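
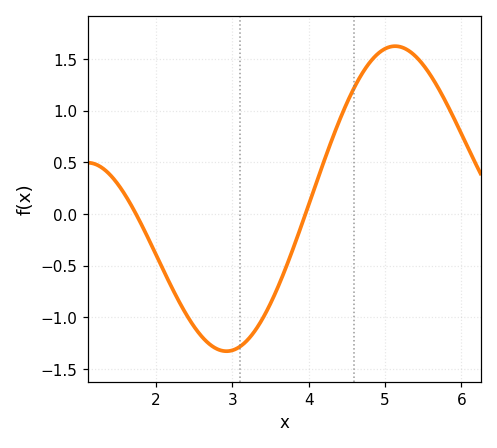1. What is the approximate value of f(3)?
-1.3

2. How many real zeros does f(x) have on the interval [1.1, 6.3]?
2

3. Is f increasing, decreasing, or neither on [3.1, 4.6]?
increasing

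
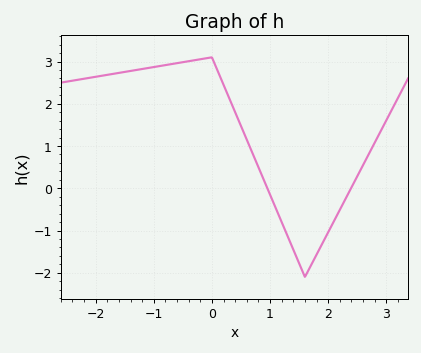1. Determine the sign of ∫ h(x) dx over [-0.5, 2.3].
positive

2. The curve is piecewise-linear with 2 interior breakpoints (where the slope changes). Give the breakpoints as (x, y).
(0, 3.1); (1.6, -2.1)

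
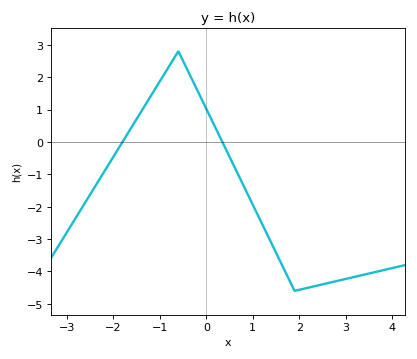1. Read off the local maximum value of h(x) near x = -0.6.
2.8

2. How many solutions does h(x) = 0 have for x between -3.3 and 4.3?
2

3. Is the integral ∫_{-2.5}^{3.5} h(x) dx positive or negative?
negative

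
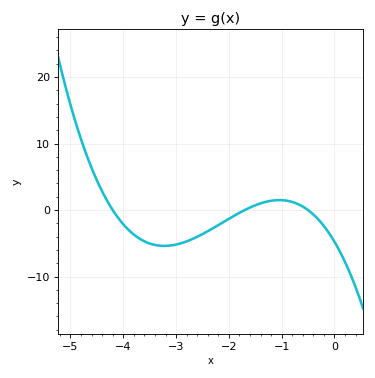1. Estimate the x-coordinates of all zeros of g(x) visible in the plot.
-4.2, -1.7, -0.5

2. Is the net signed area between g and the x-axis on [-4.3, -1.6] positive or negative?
negative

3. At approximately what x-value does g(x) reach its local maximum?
-1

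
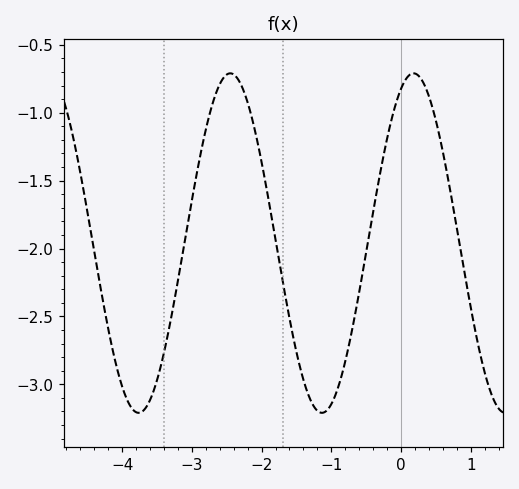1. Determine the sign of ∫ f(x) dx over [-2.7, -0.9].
negative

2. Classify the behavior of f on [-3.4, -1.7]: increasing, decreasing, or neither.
neither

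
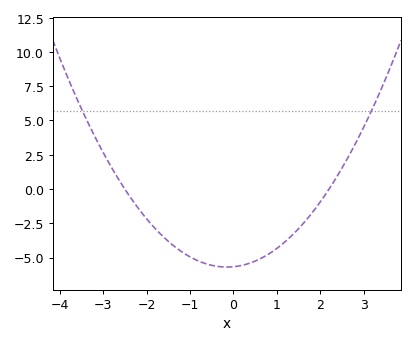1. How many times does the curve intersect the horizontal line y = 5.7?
2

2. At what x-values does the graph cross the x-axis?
-2.6, 2.2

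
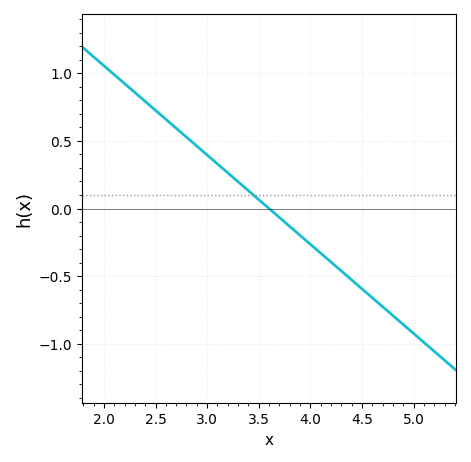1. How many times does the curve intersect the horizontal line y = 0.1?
1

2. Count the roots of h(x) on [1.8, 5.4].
1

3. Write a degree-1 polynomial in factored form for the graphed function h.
y = -0.66(x - 3.6)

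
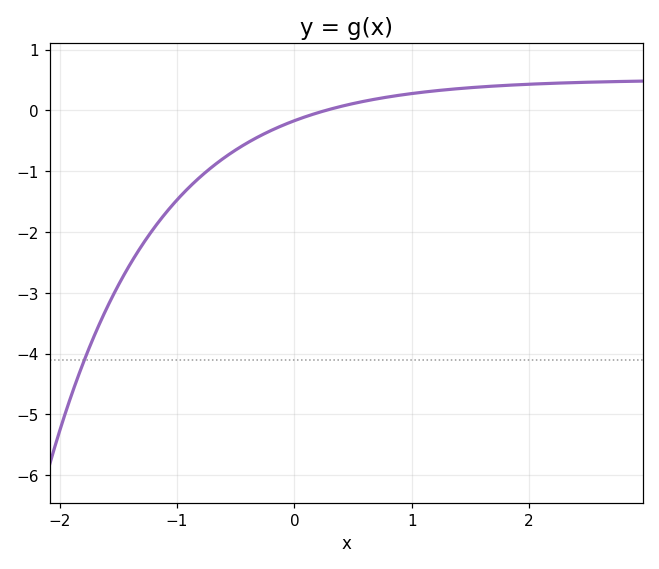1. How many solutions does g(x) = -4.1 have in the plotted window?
1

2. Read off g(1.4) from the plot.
0.4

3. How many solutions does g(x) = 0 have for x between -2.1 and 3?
1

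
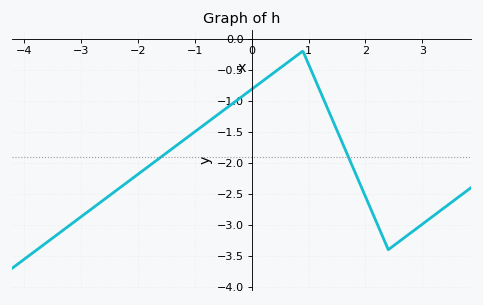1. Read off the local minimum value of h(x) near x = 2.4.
-3.4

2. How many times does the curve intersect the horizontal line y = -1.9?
2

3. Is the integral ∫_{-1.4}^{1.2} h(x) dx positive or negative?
negative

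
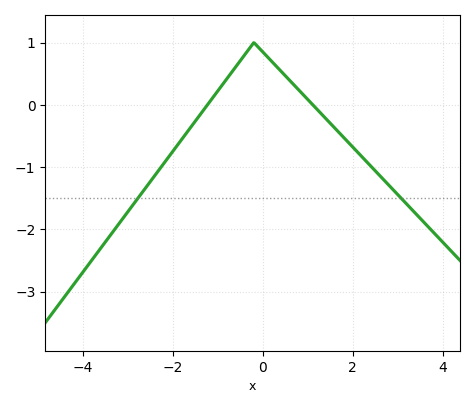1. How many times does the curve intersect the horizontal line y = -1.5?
2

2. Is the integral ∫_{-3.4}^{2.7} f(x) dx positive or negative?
negative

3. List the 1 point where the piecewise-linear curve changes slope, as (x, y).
(-0.2, 1)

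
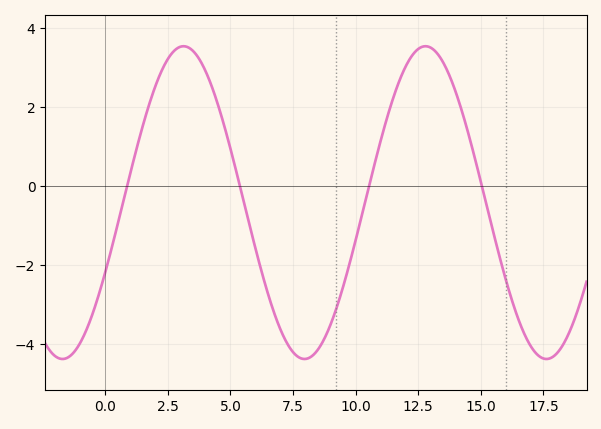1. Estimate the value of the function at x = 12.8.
3.54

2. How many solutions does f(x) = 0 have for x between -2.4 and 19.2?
4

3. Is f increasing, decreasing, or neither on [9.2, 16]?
neither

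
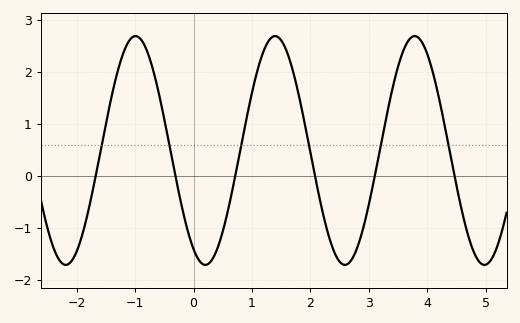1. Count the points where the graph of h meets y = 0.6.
6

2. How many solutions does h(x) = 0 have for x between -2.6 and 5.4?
6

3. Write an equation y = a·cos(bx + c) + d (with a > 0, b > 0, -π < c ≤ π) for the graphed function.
y = 2.2cos(2.6x + 2.6) + 0.49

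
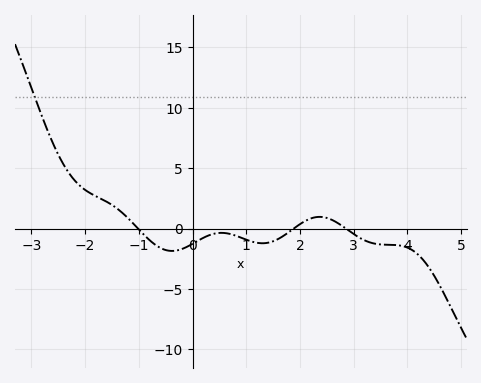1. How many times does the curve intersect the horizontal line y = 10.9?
1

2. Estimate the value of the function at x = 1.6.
-1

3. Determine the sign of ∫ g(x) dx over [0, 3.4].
negative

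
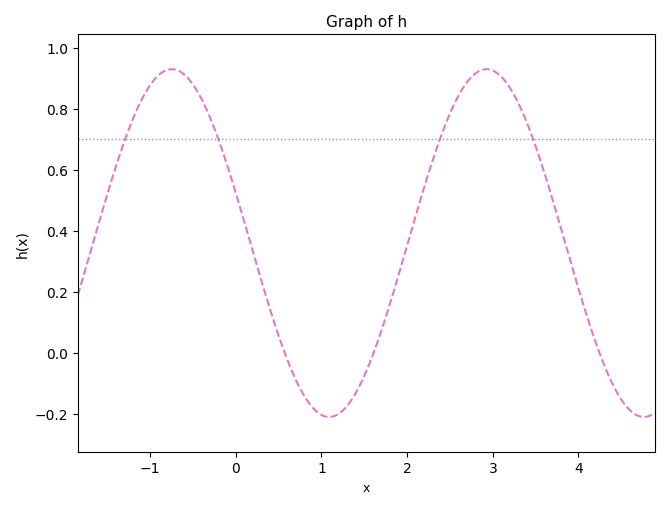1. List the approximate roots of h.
0.6, 1.6, 4.2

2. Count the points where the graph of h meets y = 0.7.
4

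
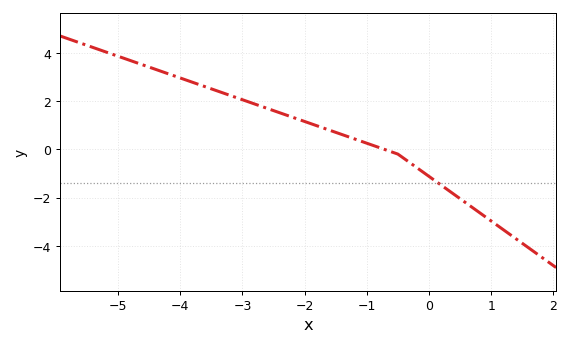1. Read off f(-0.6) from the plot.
-0.2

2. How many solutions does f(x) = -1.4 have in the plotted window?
1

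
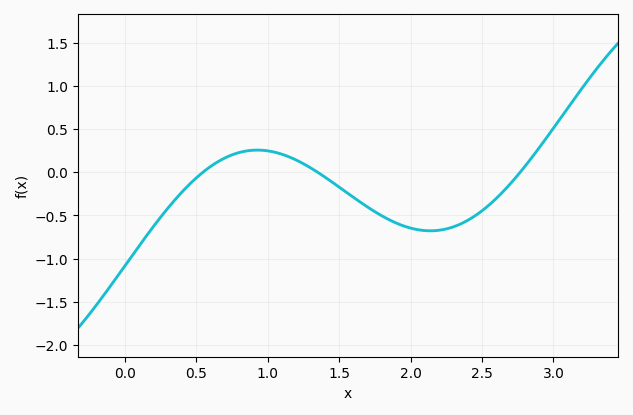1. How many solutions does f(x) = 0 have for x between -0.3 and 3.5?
3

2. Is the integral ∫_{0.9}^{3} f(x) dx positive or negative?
negative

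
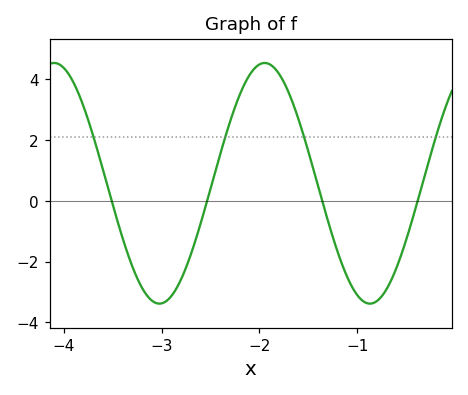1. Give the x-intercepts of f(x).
-3.5, -2.5, -1.4, -0.4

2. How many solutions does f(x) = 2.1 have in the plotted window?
4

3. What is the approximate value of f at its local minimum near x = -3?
-3.4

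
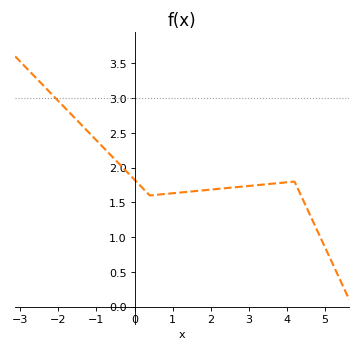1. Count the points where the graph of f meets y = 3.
1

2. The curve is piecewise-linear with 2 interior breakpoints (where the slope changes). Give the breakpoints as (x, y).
(0.4, 1.6); (4.2, 1.8)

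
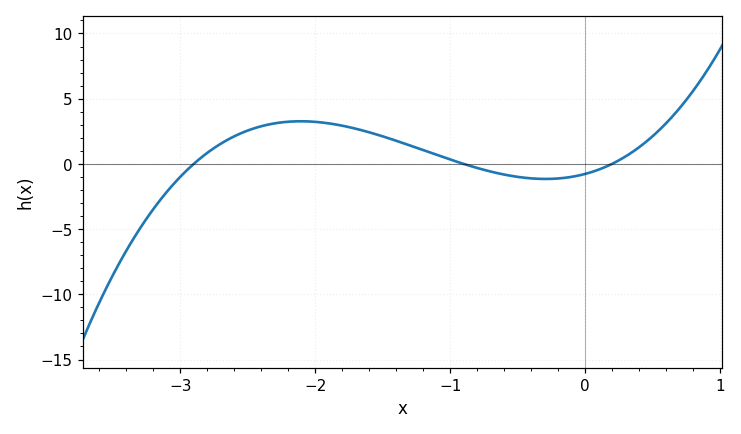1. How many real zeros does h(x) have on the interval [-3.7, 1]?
3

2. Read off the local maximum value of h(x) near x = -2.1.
3.5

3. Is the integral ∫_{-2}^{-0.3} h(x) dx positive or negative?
positive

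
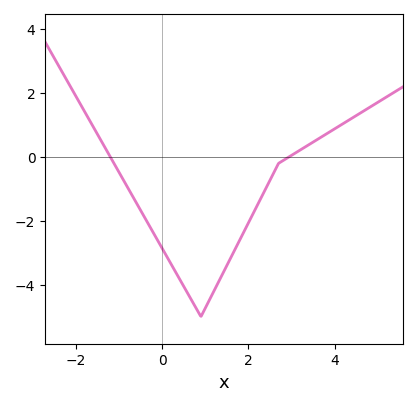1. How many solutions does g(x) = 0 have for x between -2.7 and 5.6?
2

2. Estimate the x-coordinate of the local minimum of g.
0.8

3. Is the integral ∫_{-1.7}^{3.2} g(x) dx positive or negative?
negative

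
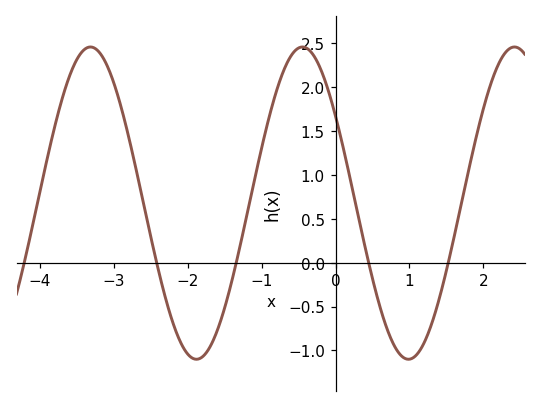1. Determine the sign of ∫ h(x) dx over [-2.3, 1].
positive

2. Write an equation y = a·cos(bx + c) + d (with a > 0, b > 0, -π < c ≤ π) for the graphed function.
y = 1.78cos(2.19x + 0.98) + 0.68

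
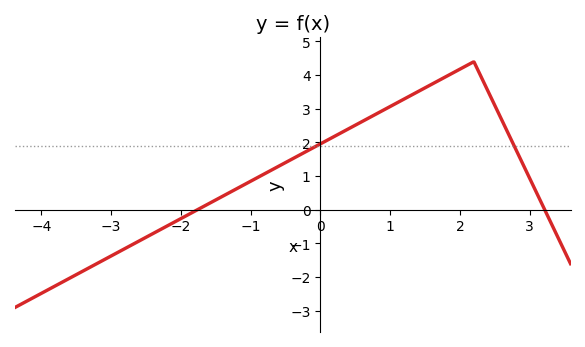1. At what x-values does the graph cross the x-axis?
-1.77, 3.22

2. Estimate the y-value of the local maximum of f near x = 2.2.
4.4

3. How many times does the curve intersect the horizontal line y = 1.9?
2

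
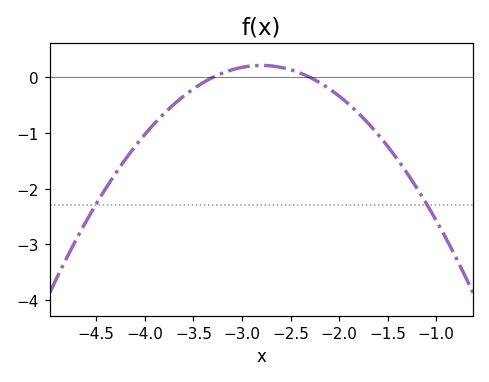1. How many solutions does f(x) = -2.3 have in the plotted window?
2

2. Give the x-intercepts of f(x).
-3.3, -2.3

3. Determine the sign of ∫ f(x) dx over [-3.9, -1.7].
negative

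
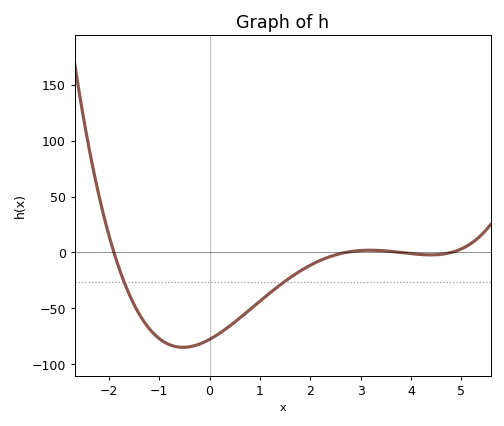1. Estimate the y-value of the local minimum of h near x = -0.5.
-84.8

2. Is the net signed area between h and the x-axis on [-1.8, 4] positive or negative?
negative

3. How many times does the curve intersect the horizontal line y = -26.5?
2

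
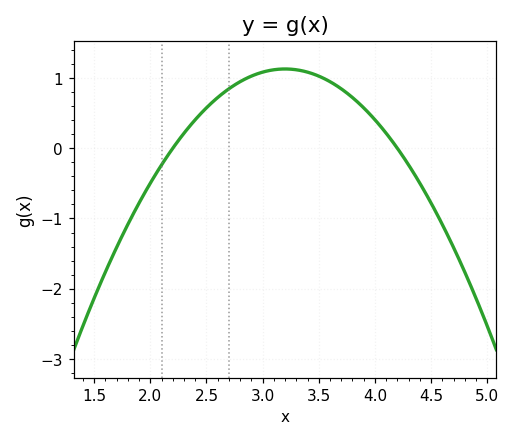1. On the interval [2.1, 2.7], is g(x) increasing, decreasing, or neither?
increasing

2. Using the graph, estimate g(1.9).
-0.78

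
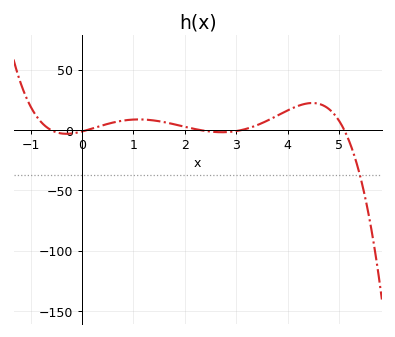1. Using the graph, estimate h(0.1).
0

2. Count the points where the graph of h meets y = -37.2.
1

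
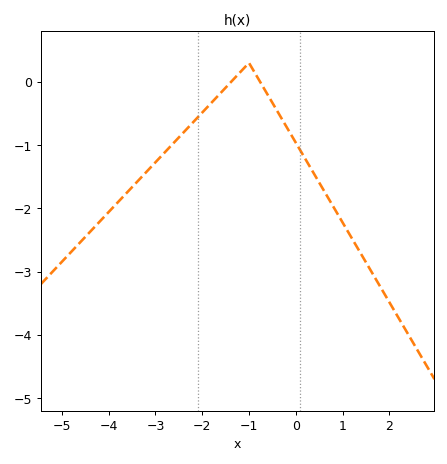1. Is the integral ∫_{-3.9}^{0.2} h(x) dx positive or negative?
negative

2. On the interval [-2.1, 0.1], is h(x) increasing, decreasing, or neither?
neither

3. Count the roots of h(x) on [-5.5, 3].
2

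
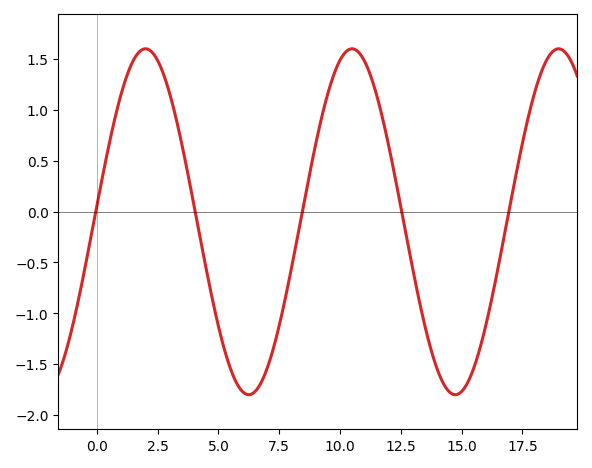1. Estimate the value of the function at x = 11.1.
1.43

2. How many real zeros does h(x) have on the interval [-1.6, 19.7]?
5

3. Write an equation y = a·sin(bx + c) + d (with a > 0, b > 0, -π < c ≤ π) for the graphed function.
y = 1.7sin(0.74x + 0.09) - 0.1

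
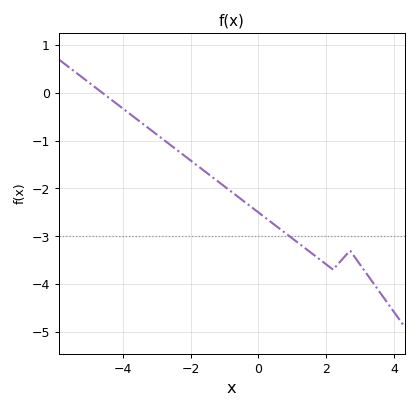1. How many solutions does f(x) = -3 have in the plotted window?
1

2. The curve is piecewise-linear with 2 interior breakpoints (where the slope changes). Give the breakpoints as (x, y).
(2.2, -3.7); (2.7, -3.3)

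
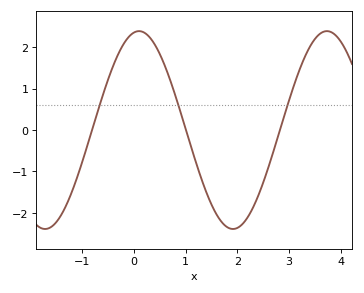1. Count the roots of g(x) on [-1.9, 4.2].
3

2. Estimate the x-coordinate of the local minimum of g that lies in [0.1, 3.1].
1.91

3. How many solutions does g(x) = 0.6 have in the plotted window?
3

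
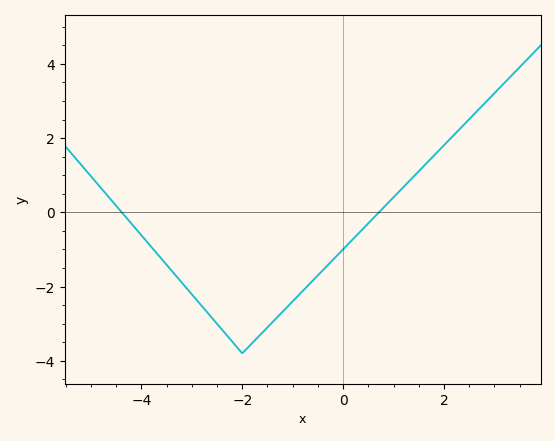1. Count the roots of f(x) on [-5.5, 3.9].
2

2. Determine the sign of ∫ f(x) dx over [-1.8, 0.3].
negative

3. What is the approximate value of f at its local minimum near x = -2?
-3.8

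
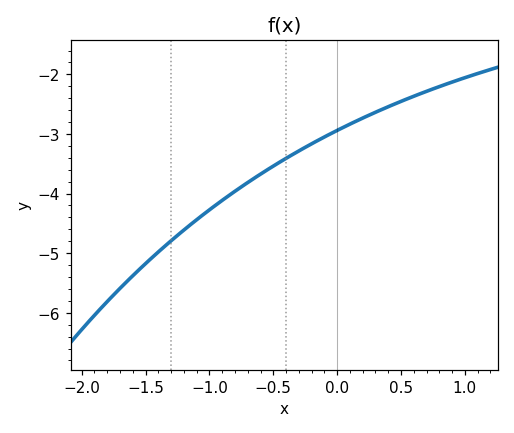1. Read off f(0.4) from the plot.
-2.5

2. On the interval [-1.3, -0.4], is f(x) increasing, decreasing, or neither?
increasing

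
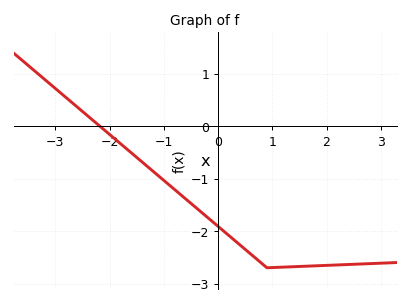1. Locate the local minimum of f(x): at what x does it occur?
0.901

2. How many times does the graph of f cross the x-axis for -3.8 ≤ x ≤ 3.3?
1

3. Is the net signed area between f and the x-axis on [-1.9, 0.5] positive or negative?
negative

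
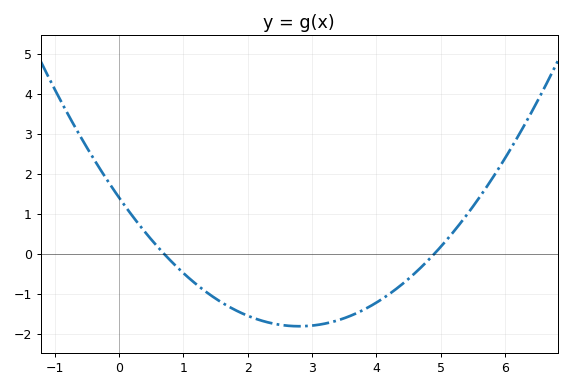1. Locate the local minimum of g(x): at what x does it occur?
2.8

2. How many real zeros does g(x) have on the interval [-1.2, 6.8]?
2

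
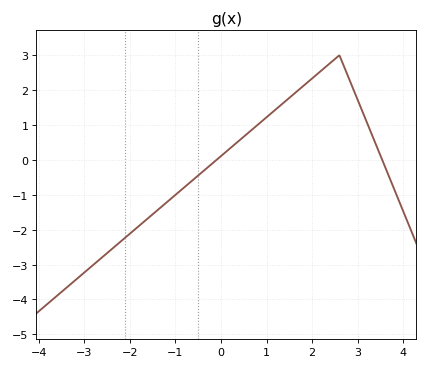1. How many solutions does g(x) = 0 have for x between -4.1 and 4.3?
2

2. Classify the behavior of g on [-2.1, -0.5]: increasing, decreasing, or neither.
increasing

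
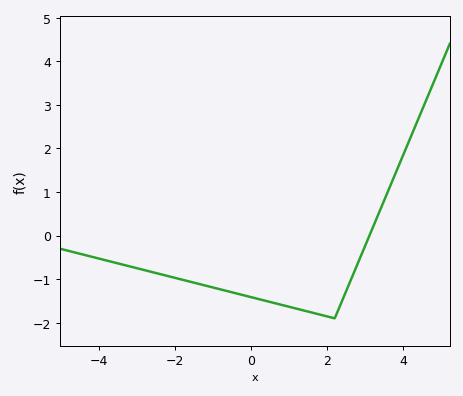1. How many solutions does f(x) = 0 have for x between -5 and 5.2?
1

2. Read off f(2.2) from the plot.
-1.9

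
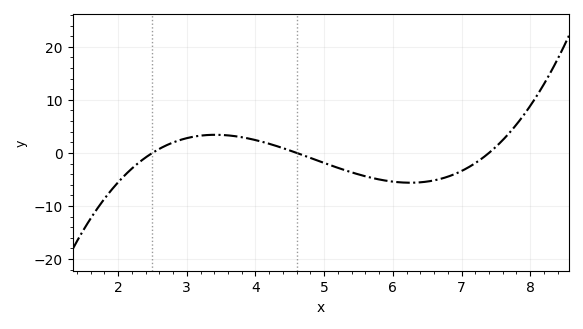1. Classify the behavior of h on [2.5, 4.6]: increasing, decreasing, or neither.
neither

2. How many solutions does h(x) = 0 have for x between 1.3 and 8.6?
3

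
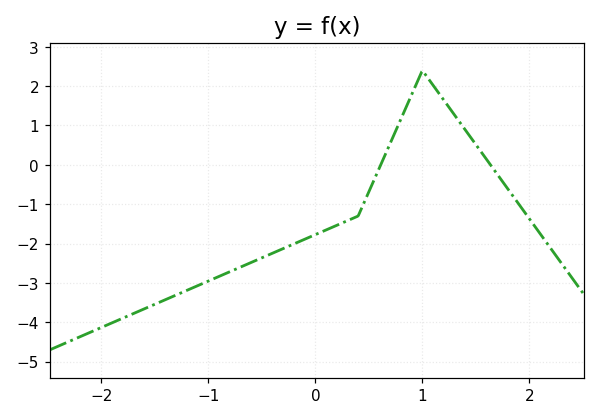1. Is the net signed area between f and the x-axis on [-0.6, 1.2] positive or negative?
negative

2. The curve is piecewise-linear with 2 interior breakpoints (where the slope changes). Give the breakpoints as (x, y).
(0.4, -1.3); (1, 2.4)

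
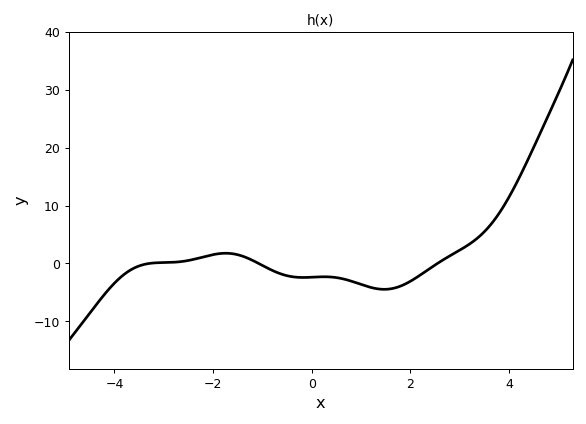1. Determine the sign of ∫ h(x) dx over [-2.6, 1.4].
negative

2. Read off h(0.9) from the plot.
-3.33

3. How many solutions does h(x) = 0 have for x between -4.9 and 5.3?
3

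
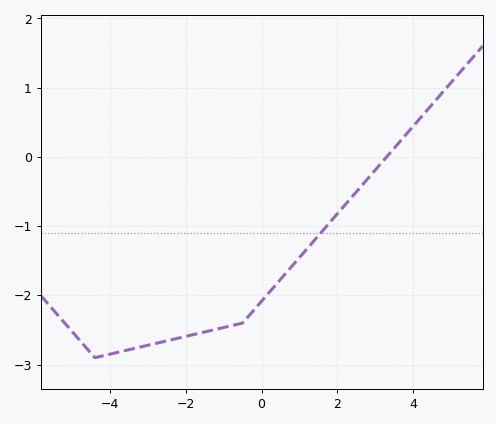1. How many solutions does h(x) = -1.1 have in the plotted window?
1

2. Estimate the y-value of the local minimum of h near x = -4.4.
-2.9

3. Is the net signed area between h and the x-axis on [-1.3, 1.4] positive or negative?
negative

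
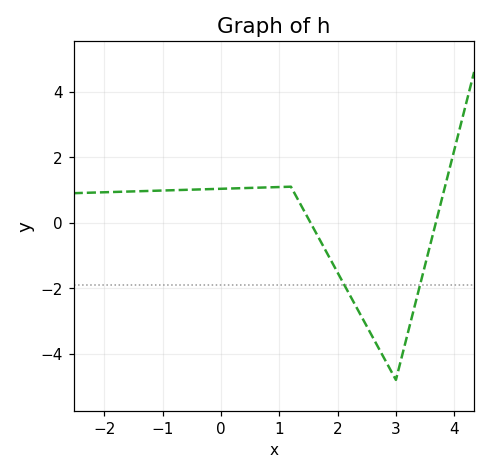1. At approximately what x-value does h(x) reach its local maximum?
1.2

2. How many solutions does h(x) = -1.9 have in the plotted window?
2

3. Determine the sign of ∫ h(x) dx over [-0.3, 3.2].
negative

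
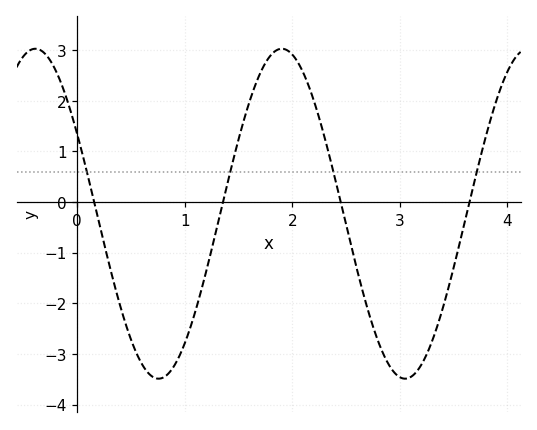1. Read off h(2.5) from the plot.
-0.445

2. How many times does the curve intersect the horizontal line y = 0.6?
4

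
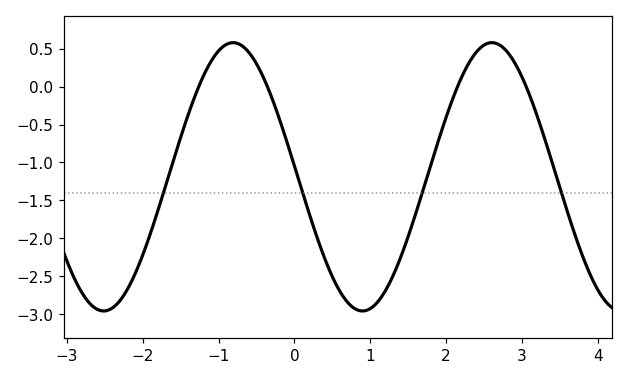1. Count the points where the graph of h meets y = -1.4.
4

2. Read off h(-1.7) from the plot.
-1.31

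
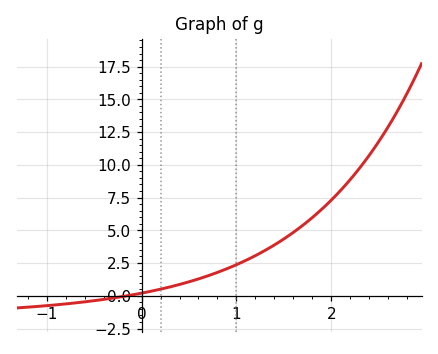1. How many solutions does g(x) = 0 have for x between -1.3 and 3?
1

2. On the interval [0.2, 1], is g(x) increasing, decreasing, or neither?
increasing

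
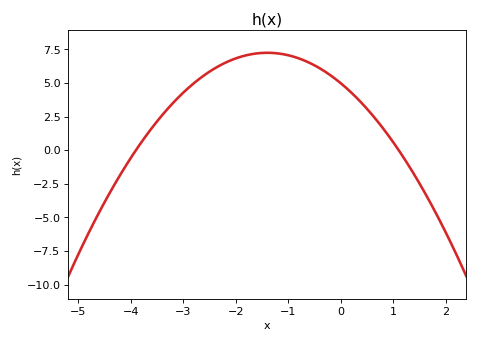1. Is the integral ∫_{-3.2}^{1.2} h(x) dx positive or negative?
positive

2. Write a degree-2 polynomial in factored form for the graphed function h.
y = -1.16(x + 3.9)(x - 1.1)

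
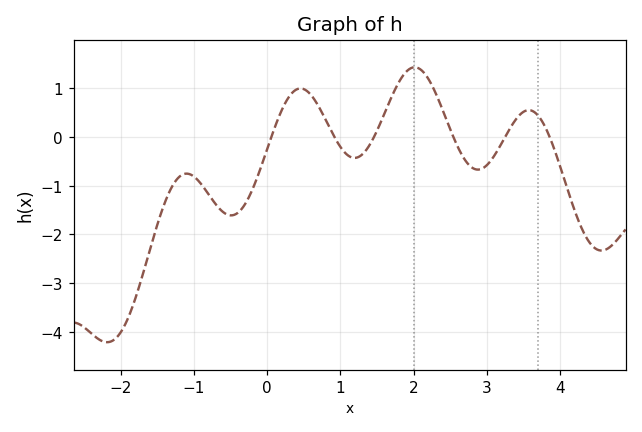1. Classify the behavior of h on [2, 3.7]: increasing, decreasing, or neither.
neither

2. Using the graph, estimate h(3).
-0.6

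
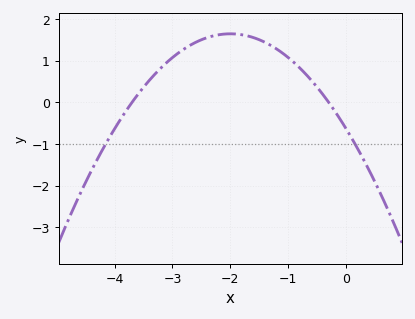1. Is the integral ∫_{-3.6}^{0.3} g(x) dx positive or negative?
positive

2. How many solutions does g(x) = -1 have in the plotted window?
2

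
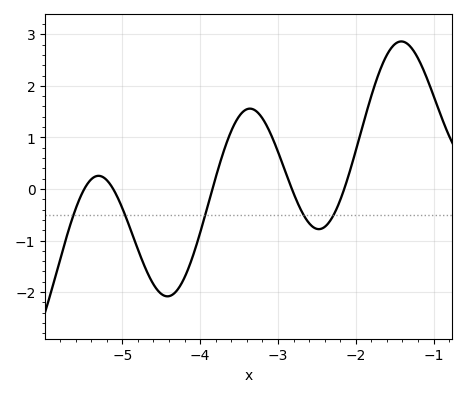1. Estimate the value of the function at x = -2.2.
-0.214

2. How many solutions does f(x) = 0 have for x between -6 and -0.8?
5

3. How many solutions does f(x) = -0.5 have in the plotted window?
5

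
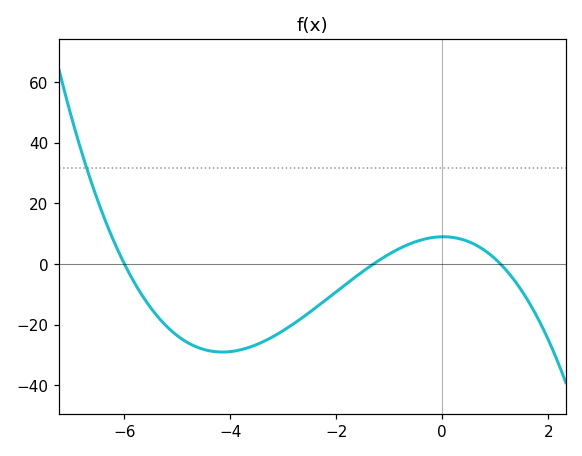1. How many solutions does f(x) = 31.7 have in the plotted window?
1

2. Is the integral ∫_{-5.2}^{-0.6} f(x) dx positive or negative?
negative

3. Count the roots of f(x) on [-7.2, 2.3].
3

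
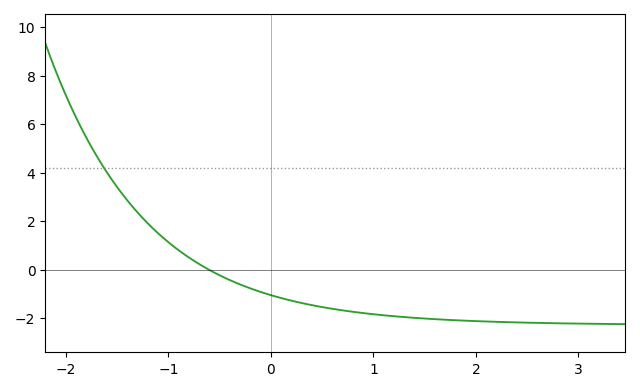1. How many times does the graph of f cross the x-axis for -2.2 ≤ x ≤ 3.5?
1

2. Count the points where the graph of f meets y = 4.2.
1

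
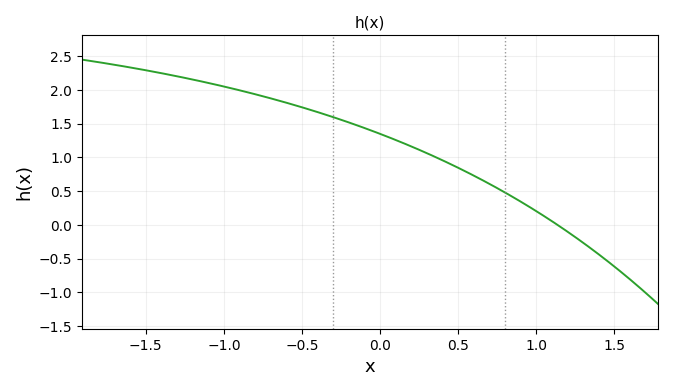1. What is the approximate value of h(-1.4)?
2.25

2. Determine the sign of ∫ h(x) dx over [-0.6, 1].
positive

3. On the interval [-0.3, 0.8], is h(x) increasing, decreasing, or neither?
decreasing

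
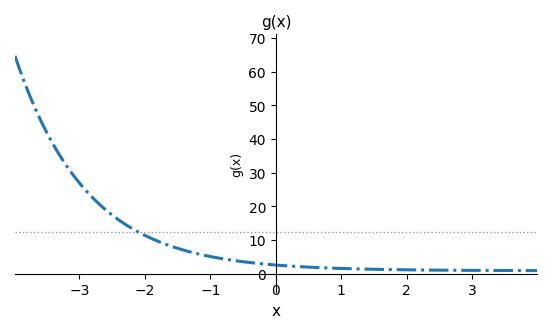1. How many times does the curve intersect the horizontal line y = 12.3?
1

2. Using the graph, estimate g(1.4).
1.36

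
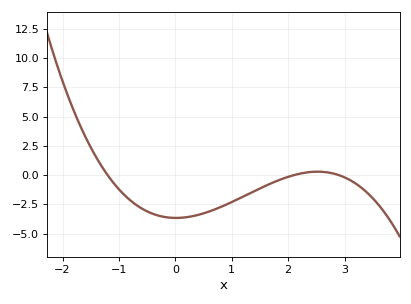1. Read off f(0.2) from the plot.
-3.6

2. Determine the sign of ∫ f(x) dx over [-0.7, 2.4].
negative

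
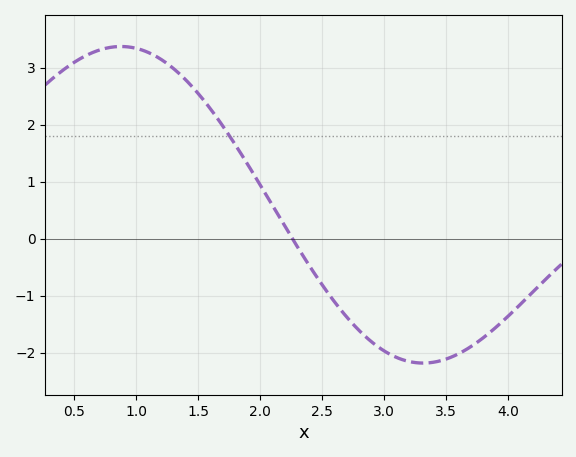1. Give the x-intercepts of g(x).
2.3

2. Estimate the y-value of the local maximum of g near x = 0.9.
3.4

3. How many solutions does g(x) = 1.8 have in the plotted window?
1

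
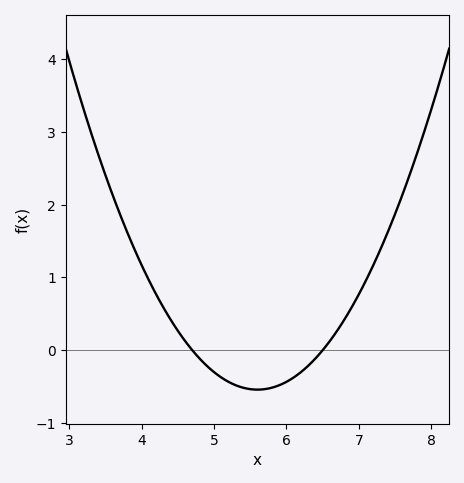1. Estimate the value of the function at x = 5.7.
-0.5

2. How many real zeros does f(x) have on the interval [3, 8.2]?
2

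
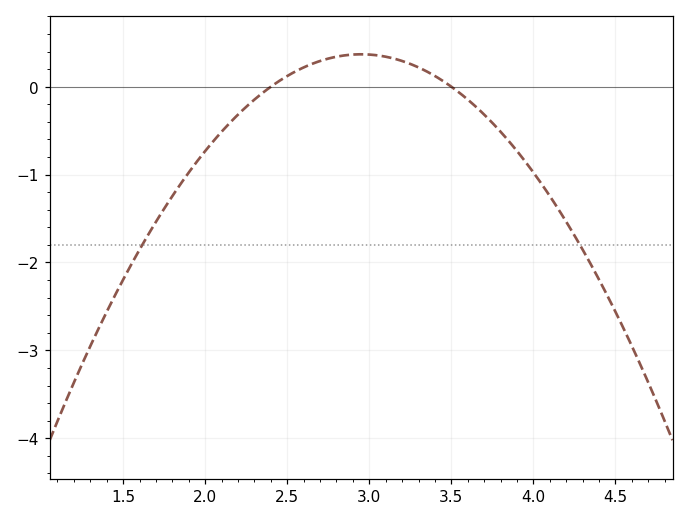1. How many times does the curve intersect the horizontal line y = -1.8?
2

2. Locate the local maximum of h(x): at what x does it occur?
2.95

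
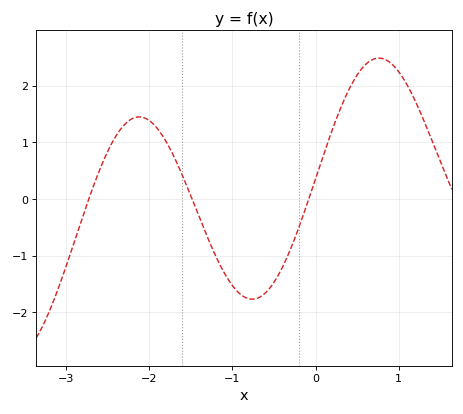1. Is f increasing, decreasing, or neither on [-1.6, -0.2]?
neither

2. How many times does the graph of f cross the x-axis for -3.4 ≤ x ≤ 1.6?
3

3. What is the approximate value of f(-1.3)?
-0.671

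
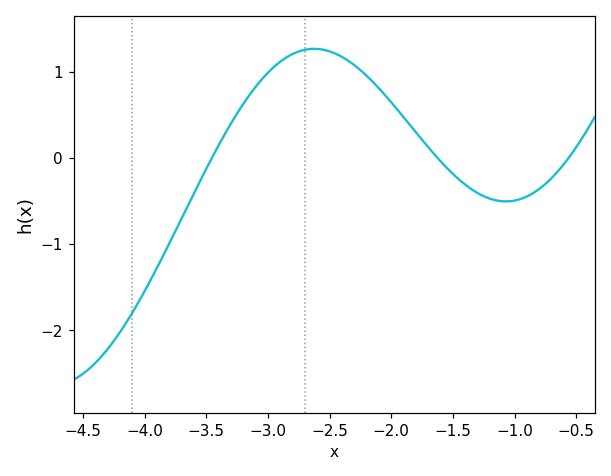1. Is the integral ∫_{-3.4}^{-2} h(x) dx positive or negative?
positive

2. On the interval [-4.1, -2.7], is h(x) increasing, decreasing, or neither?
increasing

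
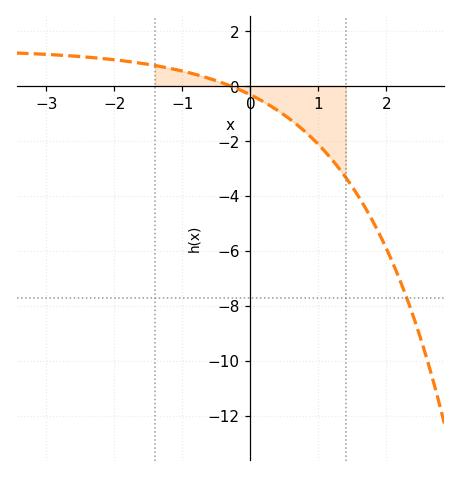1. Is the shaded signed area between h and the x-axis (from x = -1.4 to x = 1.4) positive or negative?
negative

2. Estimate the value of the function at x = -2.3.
1.03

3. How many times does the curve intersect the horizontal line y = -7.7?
1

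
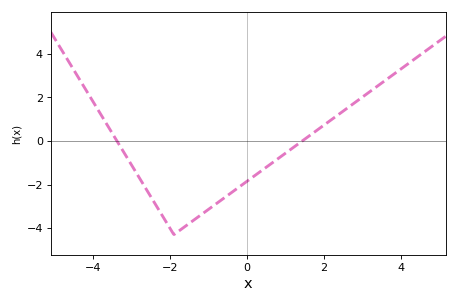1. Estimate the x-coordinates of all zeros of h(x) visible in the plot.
-3.38, 1.43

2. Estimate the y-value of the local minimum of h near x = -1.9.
-4.3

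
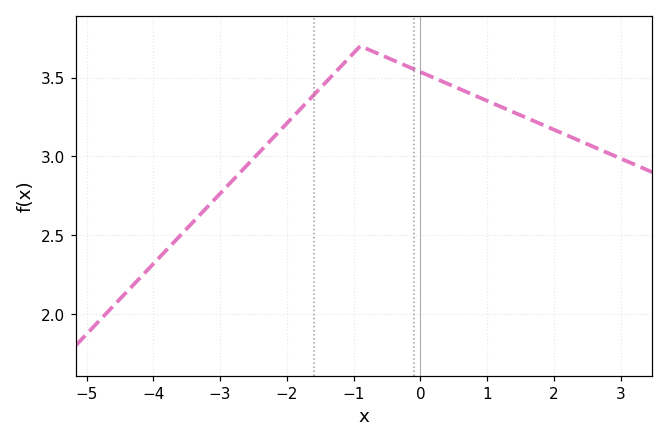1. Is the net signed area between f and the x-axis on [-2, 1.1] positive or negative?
positive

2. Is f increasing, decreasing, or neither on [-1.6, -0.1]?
neither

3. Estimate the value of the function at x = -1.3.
3.52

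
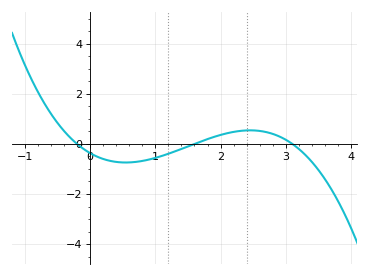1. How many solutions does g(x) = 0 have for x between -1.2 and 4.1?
3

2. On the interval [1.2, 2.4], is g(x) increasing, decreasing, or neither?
increasing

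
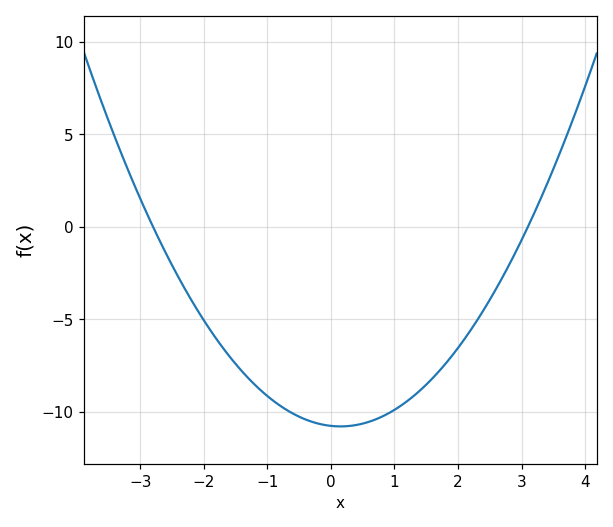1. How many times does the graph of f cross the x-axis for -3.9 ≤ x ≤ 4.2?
2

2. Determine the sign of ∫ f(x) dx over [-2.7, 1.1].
negative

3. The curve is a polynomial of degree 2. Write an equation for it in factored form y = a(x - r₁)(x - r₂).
y = 1.24(x + 2.8)(x - 3.1)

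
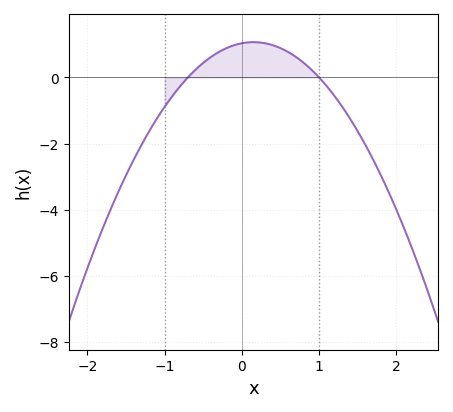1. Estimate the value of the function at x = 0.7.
0.6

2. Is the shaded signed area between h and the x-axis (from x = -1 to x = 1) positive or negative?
positive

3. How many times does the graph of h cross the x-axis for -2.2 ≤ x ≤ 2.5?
2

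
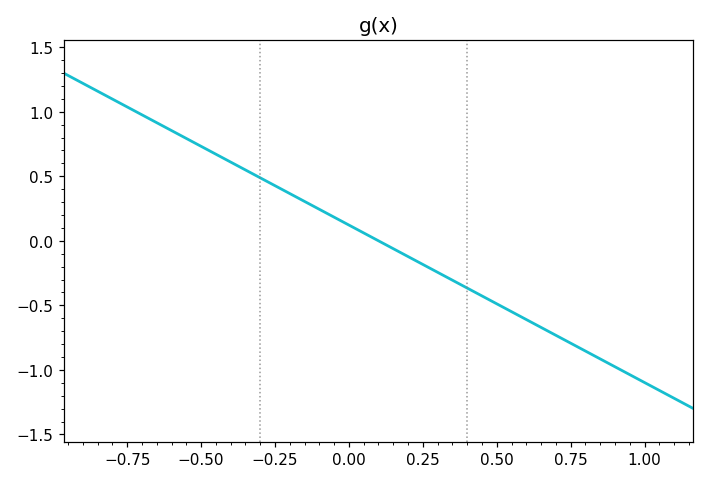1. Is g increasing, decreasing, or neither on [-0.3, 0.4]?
decreasing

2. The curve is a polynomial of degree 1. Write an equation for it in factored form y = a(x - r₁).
y = -1.22(x - 0.1)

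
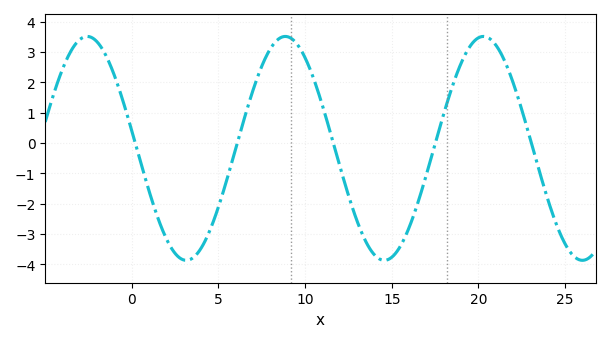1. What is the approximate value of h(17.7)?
0.372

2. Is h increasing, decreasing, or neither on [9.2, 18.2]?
neither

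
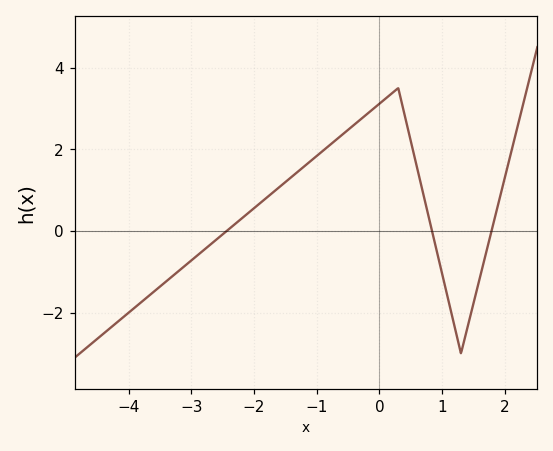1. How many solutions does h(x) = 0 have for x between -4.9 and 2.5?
3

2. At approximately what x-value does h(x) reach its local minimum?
1.3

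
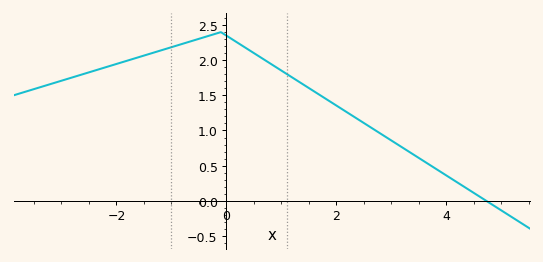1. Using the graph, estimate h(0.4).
2.15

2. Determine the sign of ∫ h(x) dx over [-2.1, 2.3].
positive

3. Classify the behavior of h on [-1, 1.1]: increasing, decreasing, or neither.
neither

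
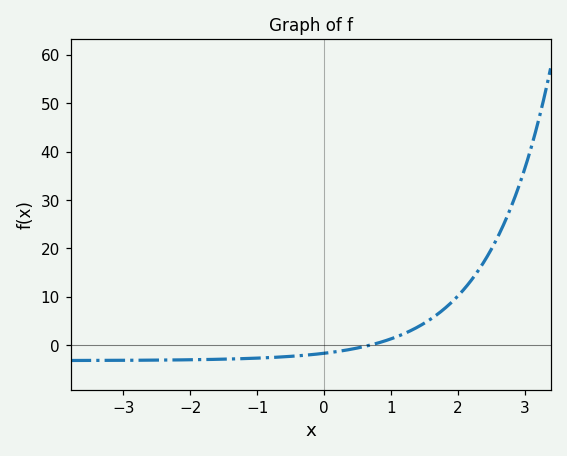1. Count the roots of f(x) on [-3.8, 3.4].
1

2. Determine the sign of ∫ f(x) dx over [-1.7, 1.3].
negative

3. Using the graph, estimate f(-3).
-3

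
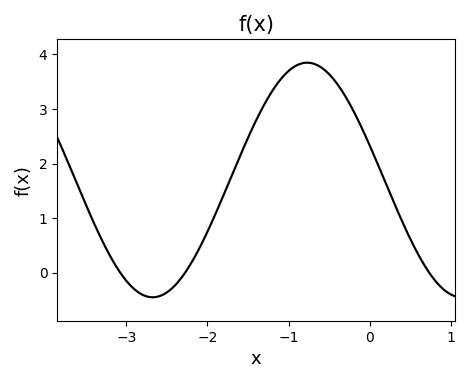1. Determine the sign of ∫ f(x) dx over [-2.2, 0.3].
positive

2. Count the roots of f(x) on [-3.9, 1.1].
3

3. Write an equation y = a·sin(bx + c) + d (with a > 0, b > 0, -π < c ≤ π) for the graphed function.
y = 2.15sin(1.65x + 2.84) + 1.7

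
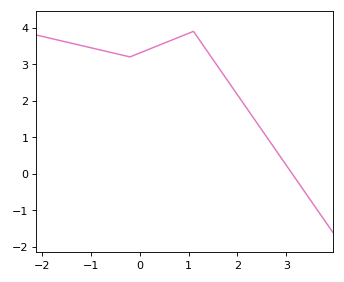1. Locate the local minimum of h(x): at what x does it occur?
-0.2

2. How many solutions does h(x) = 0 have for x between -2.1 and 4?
1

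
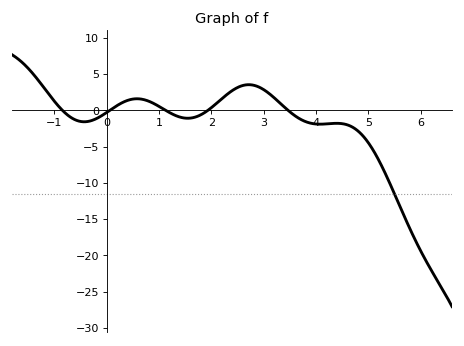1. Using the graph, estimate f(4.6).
-2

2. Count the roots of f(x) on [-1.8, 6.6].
5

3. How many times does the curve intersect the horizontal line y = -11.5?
1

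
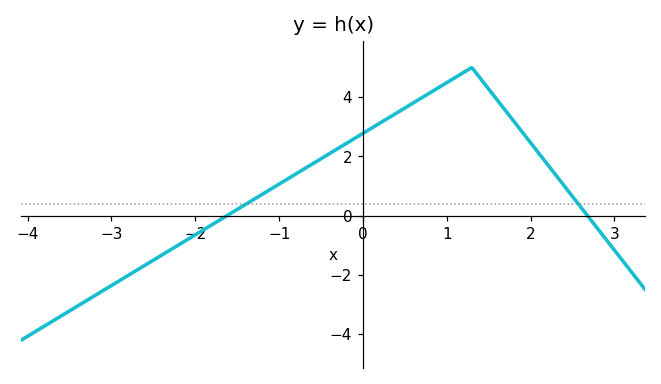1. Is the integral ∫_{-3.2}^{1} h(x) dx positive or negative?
positive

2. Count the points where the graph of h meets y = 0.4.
2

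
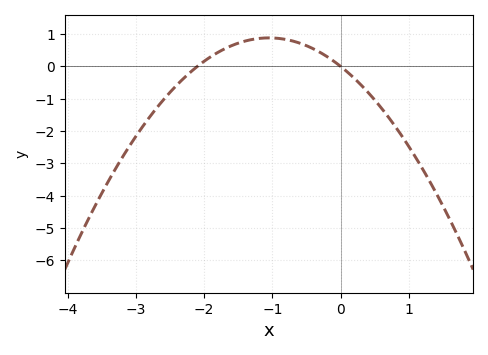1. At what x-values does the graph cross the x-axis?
-2.1, 0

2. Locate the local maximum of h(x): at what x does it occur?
-1.05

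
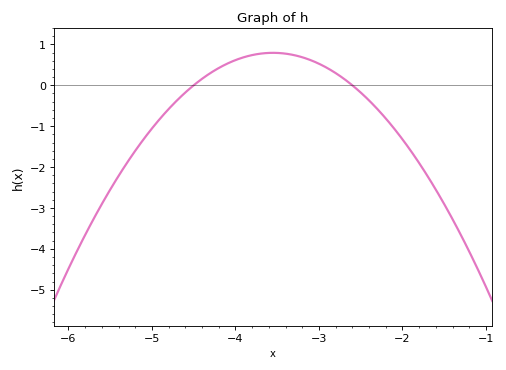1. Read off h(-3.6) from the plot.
0.792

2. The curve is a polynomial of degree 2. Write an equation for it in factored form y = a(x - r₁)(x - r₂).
y = -0.88(x + 4.5)(x + 2.6)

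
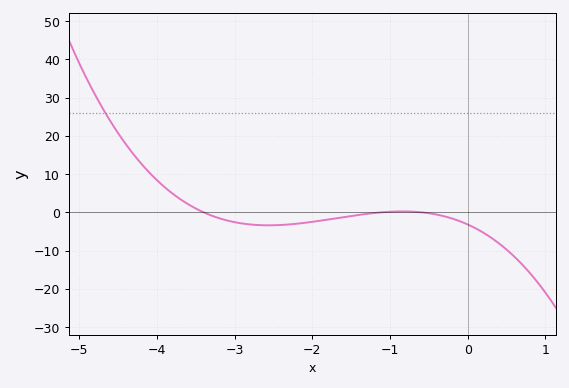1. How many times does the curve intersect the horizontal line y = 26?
1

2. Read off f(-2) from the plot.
-2.5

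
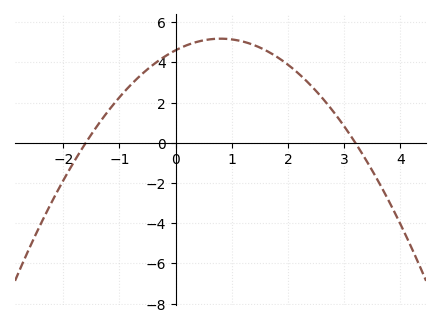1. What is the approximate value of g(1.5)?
4.74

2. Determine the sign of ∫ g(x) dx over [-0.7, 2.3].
positive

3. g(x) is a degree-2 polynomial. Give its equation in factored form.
y = -0.9(x + 1.6)(x - 3.2)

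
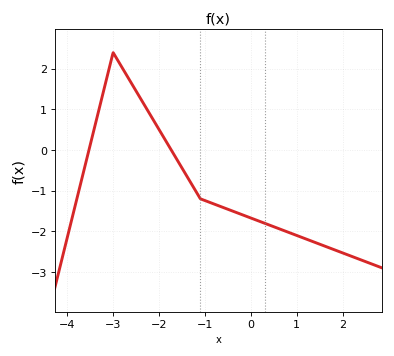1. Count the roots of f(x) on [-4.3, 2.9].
2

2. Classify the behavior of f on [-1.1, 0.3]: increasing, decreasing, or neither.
decreasing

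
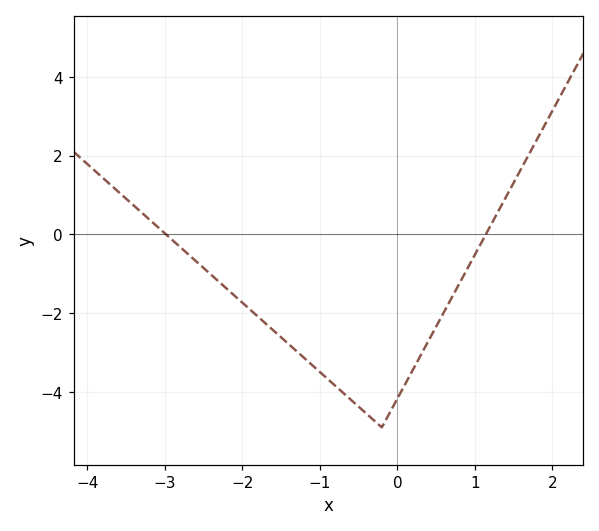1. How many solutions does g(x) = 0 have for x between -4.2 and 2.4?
2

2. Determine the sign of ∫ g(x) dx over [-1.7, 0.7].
negative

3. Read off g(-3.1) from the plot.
0.204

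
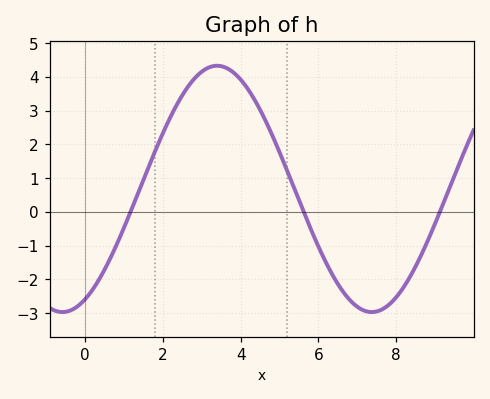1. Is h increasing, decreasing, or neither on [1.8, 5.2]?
neither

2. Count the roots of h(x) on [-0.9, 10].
3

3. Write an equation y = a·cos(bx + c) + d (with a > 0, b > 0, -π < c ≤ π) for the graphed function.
y = 3.65cos(0.79x - 2.68) + 0.68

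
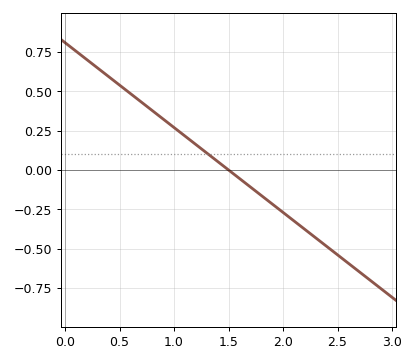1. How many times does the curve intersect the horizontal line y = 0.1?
1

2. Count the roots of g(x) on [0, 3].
1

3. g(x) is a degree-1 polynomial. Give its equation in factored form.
y = -0.54(x - 1.5)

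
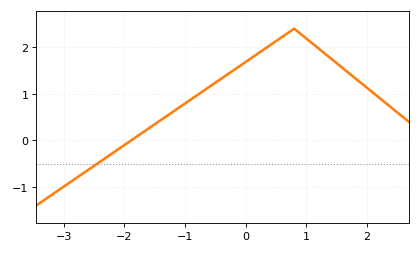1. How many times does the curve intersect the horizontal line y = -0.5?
1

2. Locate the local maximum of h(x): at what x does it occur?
0.8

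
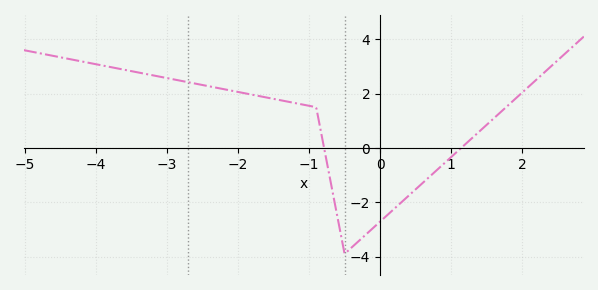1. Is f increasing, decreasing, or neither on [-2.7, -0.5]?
decreasing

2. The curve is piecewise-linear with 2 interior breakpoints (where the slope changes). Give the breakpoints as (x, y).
(-0.9, 1.5); (-0.5, -3.9)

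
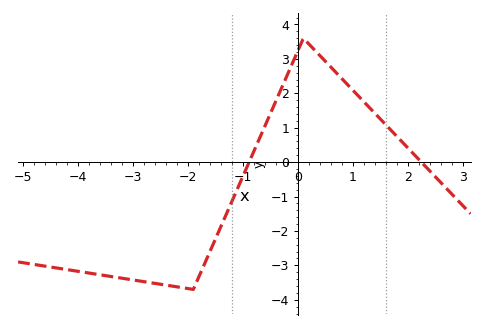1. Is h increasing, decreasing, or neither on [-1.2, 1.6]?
neither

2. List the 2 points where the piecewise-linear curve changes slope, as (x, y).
(-1.9, -3.7); (0.1, 3.6)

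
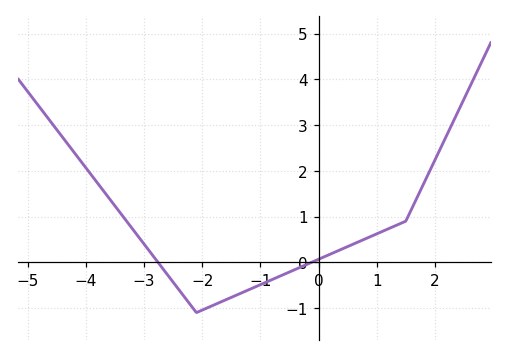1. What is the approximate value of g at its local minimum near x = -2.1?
-1.1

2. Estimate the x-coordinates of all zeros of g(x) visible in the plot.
-2.8, -0.2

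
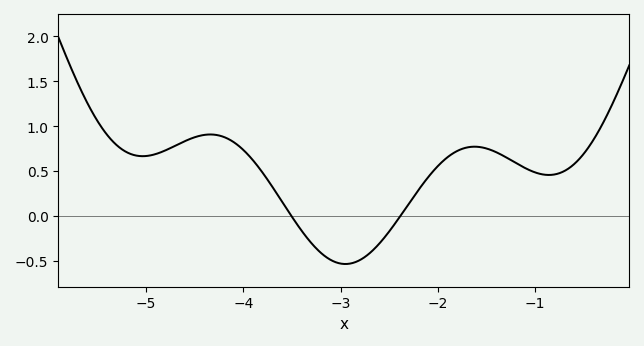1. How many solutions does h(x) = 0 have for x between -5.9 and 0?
2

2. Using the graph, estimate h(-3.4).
-0.166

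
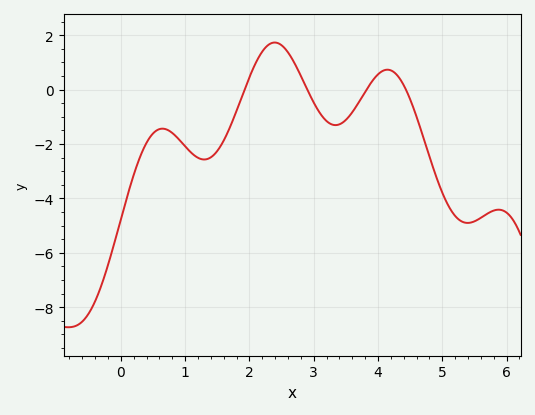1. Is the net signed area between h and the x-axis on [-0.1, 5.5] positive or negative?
negative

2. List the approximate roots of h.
1.92, 2.9, 3.82, 4.43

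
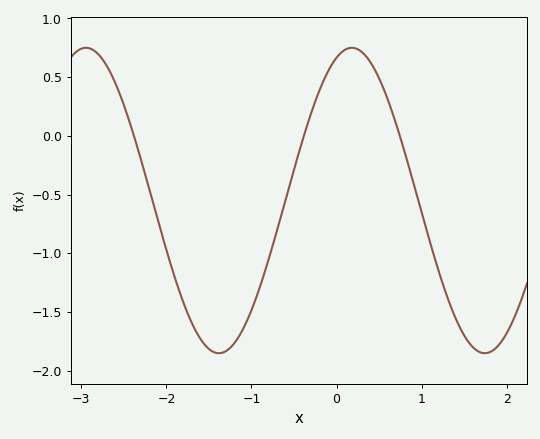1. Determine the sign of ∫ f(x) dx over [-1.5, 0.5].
negative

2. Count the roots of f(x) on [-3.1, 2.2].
3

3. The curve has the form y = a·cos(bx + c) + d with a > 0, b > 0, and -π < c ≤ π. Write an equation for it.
y = 1.3cos(2.01x - 0.362) - 0.55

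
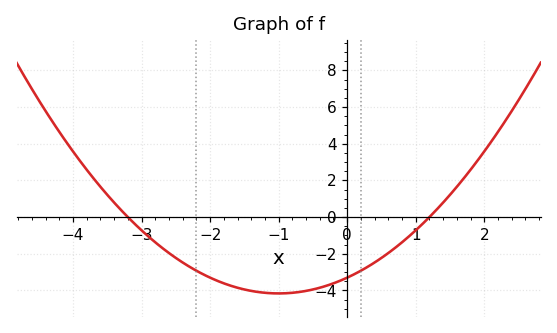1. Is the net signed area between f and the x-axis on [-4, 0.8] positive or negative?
negative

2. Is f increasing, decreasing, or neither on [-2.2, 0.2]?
neither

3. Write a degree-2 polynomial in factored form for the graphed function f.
y = 0.86(x + 3.2)(x - 1.2)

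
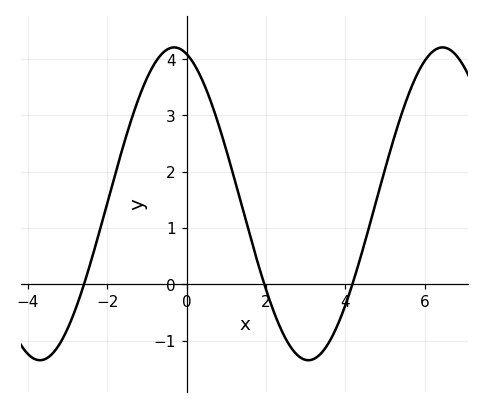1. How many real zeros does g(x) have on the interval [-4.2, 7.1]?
3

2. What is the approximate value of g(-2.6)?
0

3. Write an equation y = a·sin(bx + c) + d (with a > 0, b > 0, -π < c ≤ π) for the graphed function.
y = 2.78sin(0.93x + 1.9) + 1.43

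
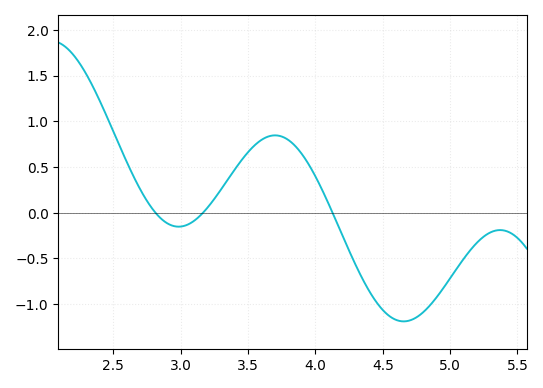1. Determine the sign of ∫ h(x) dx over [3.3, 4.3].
positive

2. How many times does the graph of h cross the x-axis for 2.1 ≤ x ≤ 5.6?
3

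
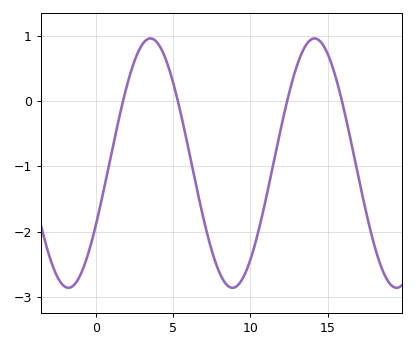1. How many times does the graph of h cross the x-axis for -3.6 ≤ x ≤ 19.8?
4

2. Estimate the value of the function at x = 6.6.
-1.43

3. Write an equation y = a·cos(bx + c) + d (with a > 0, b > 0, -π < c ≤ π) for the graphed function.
y = 1.91cos(0.59x - 2.07) - 0.95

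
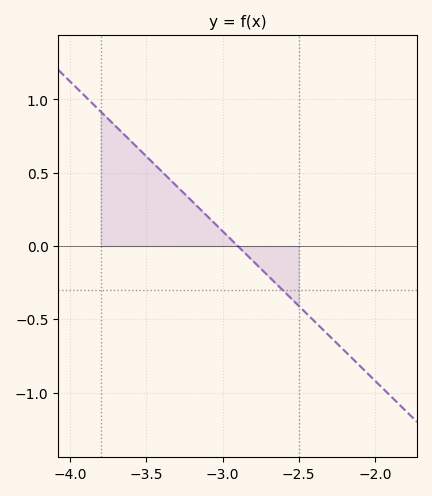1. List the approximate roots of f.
-2.9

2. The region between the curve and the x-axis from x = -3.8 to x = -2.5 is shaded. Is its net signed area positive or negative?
positive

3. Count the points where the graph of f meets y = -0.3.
1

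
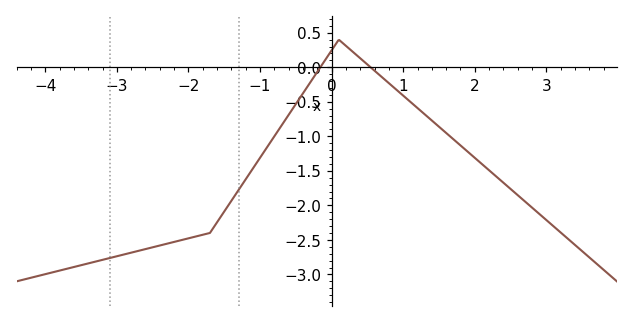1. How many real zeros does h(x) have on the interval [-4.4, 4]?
2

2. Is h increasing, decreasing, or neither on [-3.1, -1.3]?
increasing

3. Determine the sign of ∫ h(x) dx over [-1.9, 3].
negative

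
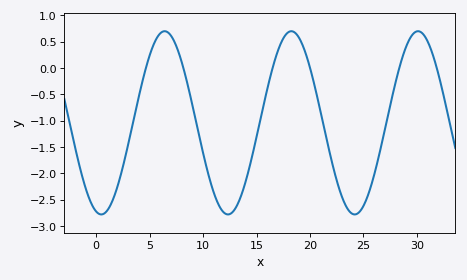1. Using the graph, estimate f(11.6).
-2.65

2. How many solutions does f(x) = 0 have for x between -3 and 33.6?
6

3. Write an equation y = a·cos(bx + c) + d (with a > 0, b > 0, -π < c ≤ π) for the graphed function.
y = 1.74cos(0.53x + 2.89) - 1.04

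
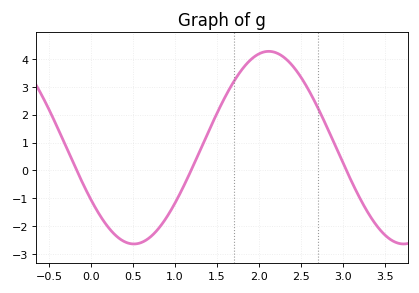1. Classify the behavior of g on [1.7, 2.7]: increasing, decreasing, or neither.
neither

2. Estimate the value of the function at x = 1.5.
2.1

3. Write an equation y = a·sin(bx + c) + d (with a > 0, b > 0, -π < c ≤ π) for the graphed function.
y = 3.46sin(2x - 2.6) + 0.82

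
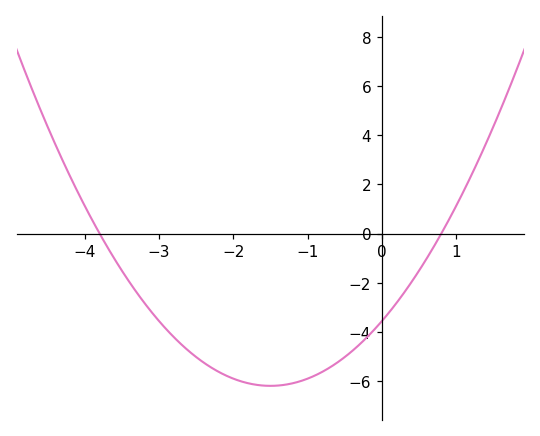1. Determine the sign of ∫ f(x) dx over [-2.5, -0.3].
negative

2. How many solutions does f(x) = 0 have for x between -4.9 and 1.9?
2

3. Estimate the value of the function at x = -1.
-5.9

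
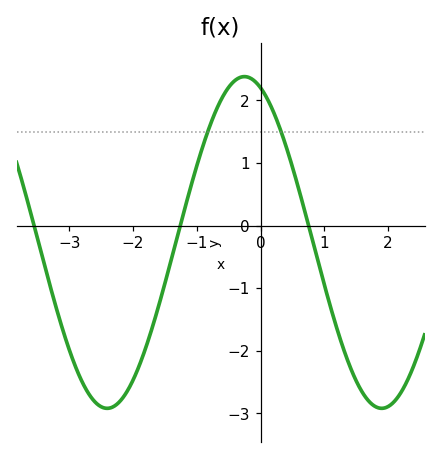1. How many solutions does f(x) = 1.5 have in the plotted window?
2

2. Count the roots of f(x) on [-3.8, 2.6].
3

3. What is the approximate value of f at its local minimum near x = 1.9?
-2.92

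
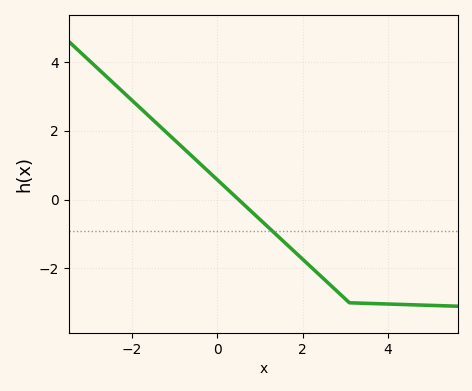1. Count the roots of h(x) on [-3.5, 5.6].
1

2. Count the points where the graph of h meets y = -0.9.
1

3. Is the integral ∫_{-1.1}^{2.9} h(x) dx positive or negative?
negative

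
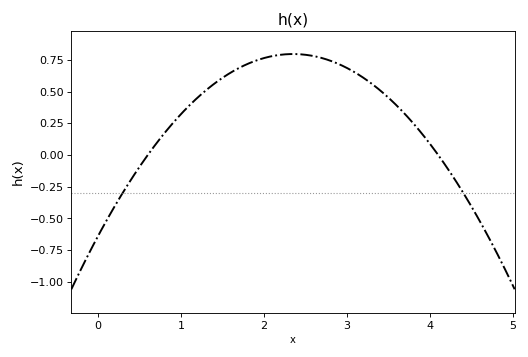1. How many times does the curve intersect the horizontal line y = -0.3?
2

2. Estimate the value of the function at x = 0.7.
0.088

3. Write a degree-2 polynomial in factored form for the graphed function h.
y = -0.26(x - 0.6)(x - 4.1)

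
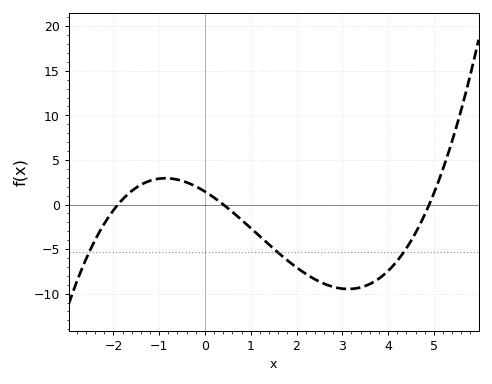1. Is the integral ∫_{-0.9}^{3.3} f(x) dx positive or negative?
negative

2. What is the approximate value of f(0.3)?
0.5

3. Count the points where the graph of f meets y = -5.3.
3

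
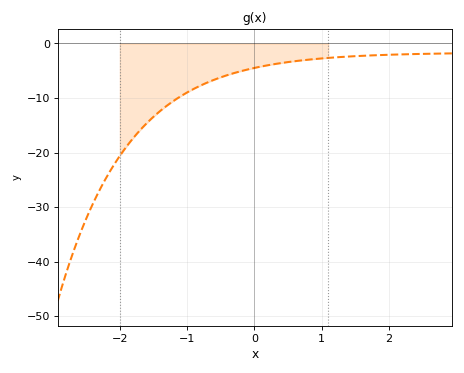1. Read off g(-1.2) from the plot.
-11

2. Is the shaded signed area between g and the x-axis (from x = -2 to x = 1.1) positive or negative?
negative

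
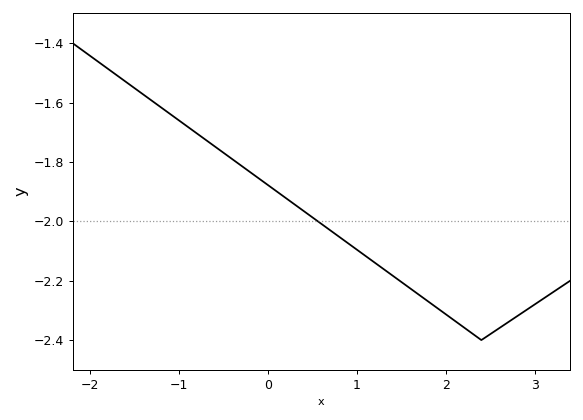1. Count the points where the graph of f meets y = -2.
1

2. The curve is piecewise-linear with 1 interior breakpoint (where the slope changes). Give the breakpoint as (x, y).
(2.4, -2.4)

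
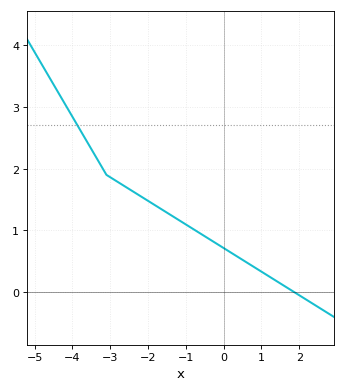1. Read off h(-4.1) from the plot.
2.9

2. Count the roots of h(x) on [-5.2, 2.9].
1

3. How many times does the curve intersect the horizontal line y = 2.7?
1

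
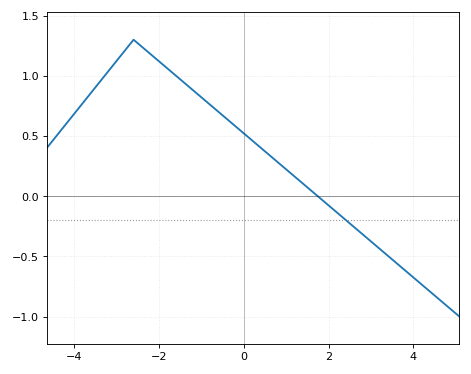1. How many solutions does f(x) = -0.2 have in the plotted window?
1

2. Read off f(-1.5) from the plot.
0.95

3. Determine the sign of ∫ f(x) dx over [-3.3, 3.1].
positive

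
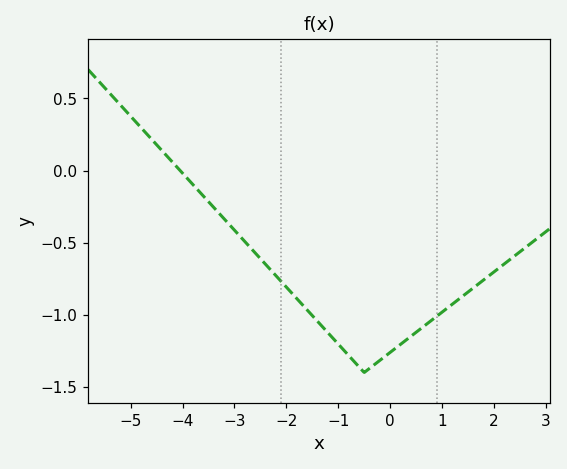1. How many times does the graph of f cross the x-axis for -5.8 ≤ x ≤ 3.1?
1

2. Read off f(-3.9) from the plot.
-0.05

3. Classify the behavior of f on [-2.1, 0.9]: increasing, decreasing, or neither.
neither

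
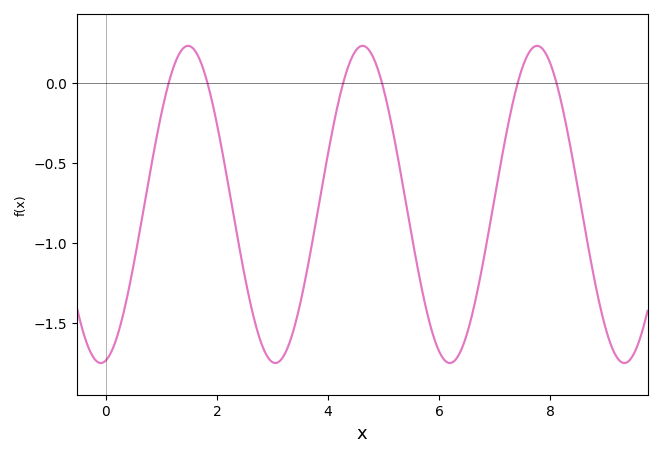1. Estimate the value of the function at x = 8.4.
-0.45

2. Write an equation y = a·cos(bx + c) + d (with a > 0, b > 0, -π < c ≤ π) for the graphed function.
y = 0.99cos(2x - 3) - 0.76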